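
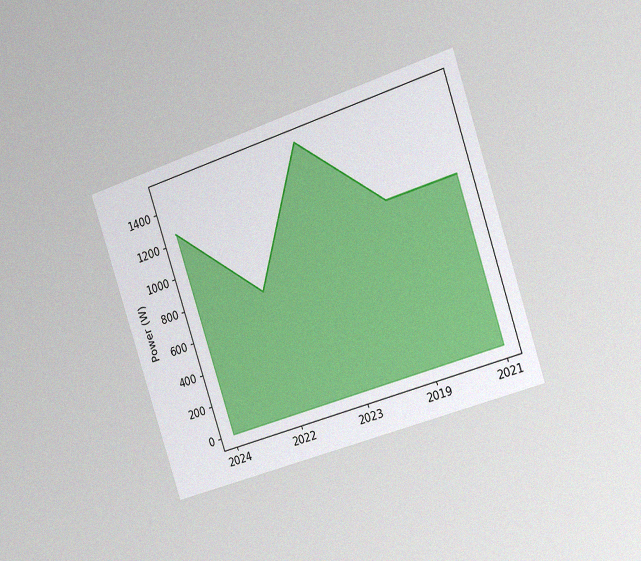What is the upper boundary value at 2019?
The chart is tilted about 18° counter-clockwise and viewed slightly from the right, with some photo noise. At 2019 the upper boundary is at 1000W.

1000W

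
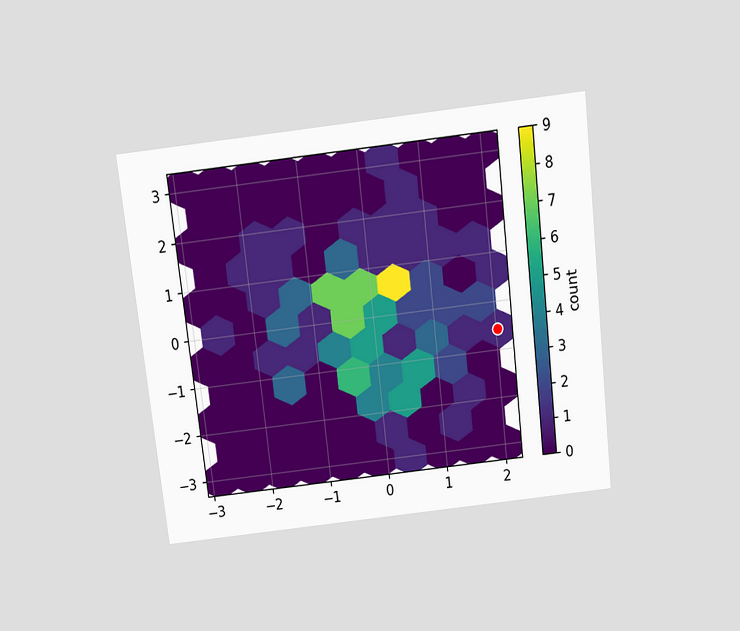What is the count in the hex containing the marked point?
The chart is tilted about 7° counter-clockwise and viewed slightly from above. The marked hex reads 1 on the colorbar.

1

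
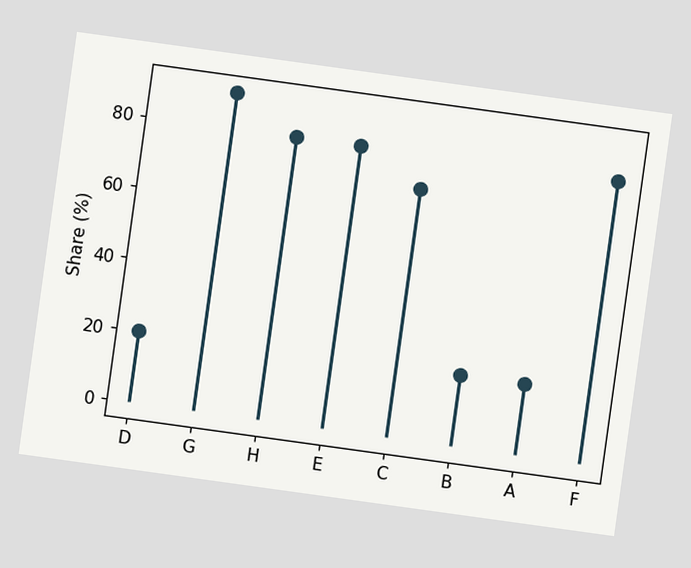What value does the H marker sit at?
80%

The chart is tilted about 8° clockwise. The H marker sits at 80%.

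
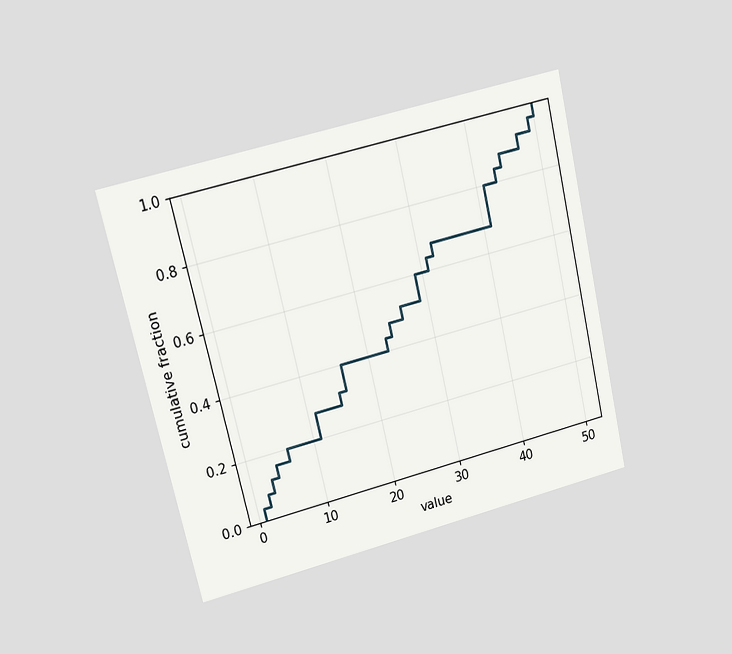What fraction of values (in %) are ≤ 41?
80%

The chart is tilted about 13° counter-clockwise and viewed at a slight angle. At x=41 the ECDF step is at 80%.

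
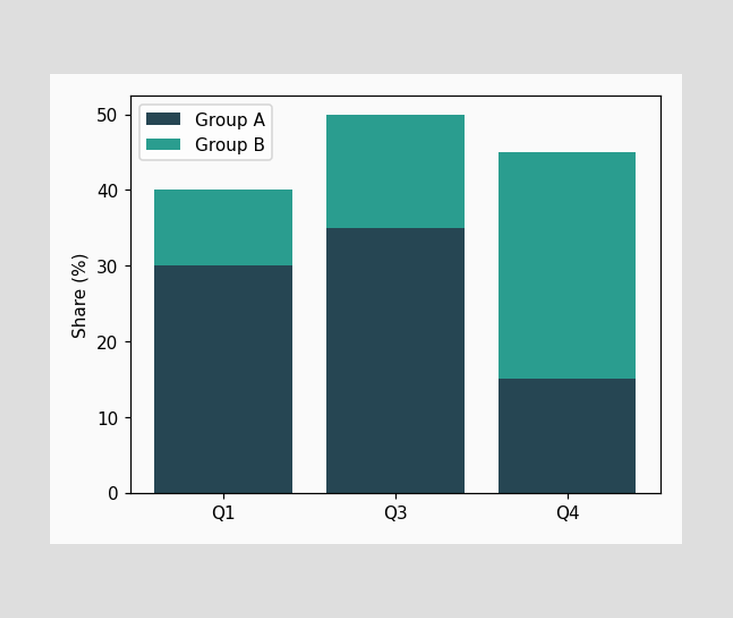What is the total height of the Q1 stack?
The Q1 stack's top reaches 40% on the y-axis.

40%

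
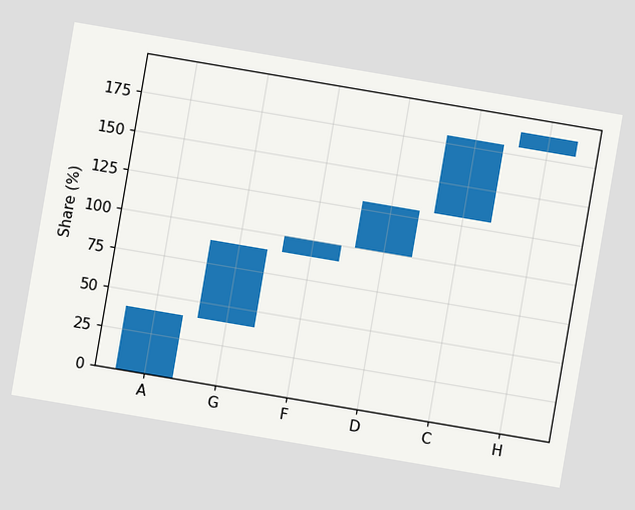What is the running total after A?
The chart is tilted about 10° clockwise. After A the running total reaches 40%.

40%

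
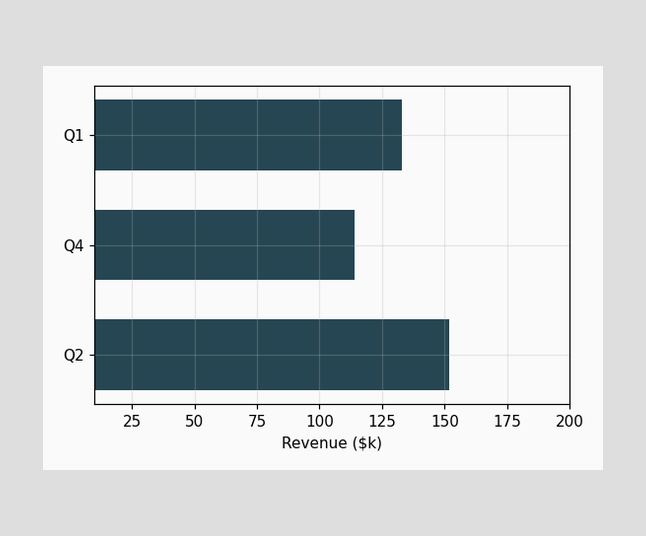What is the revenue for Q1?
Reading along the chart's x-axis, the Q1 bar reaches $133k.

$133k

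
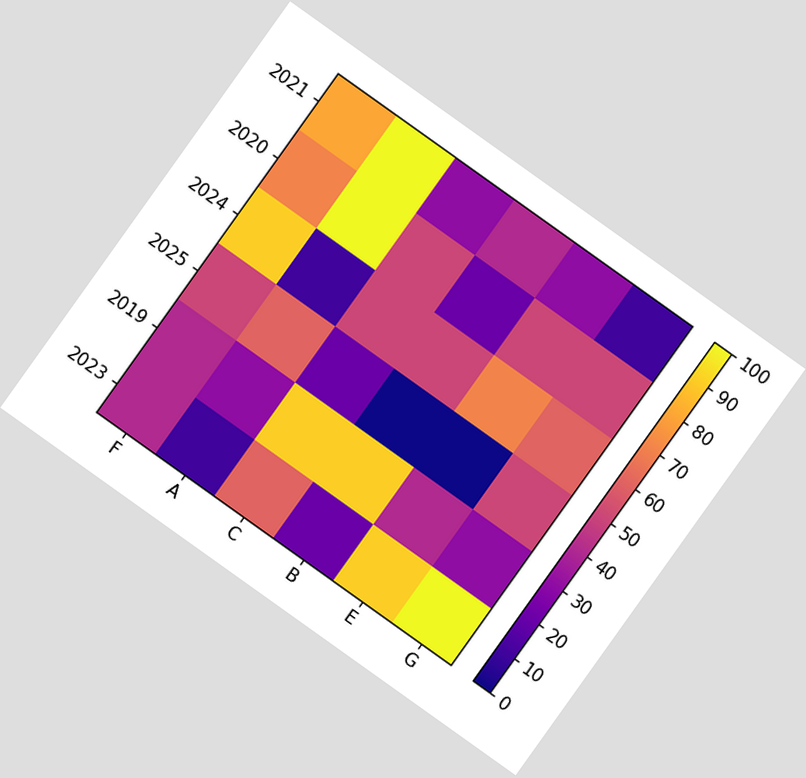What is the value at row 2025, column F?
The chart is tilted about 36° clockwise. Matching cell (2025, F) against the colorbar gives 50.

50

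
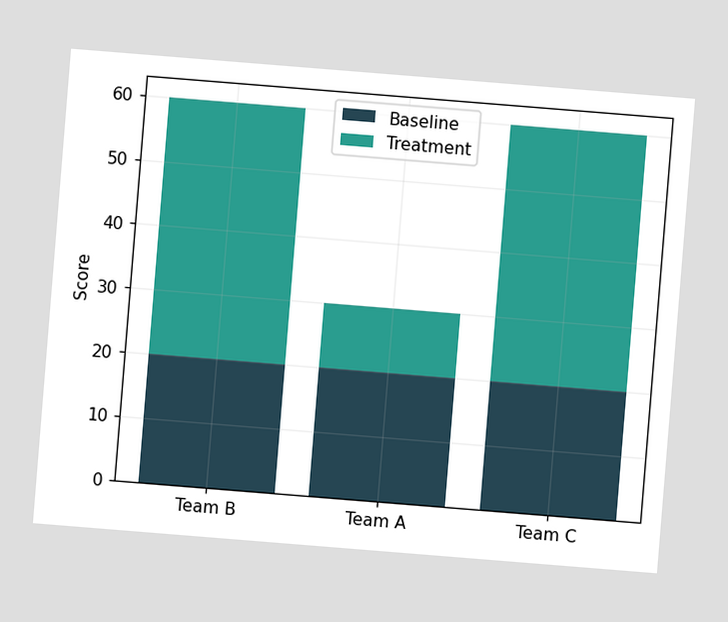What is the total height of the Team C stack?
60

The chart is tilted about 5° clockwise. The Team C stack's top reaches 60 on the y-axis.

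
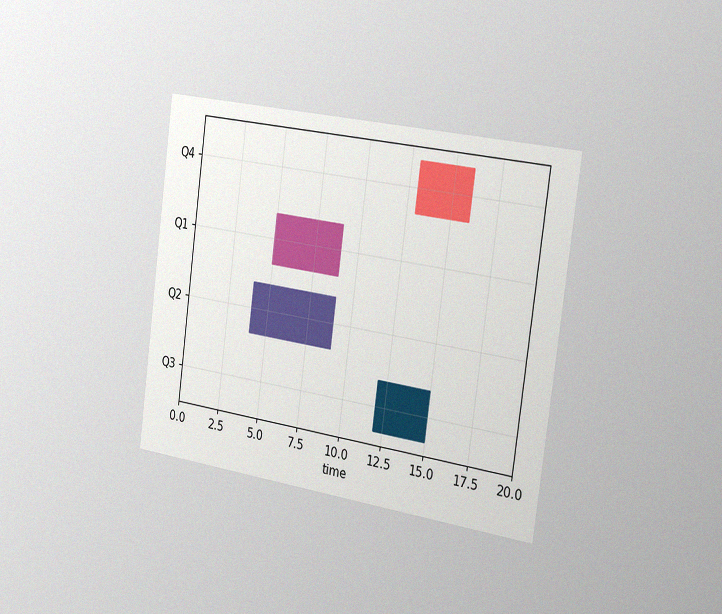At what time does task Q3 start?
12

The chart is tilted about 8° clockwise and viewed slightly from the right, with some photo noise. The Q3 bar begins at t=12.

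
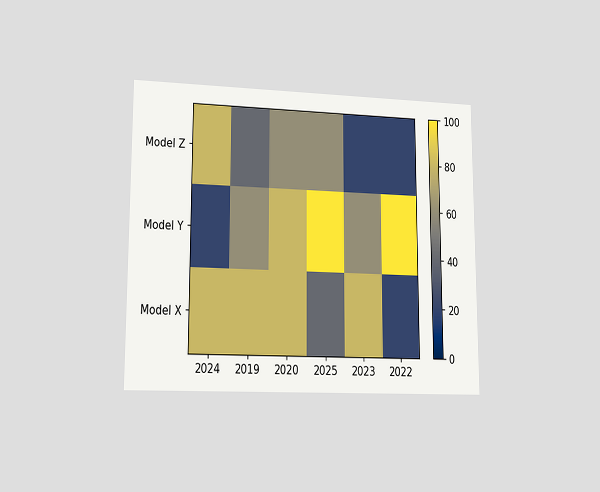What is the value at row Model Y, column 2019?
The chart is viewed at a slight angle. Matching cell (Model Y, 2019) against the colorbar gives 60.

60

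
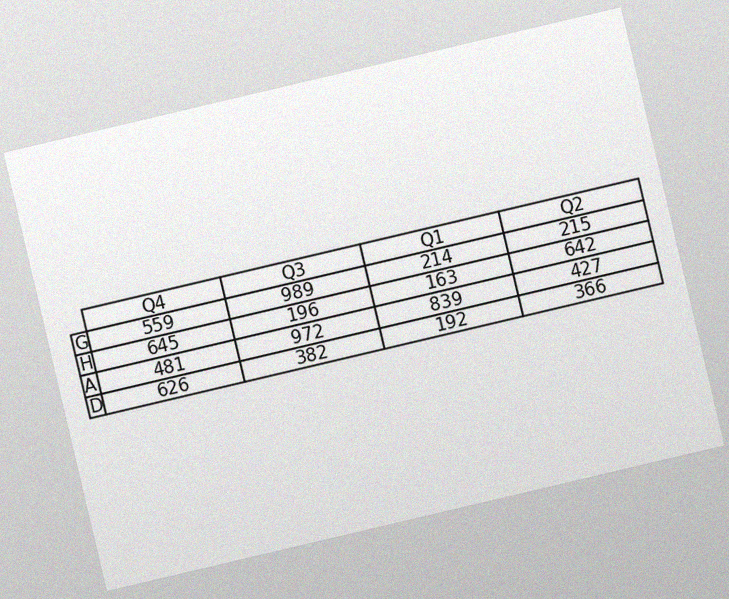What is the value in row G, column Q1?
The chart is tilted about 13° counter-clockwise, with some photo noise. The (G, Q1) cell reads 214.

214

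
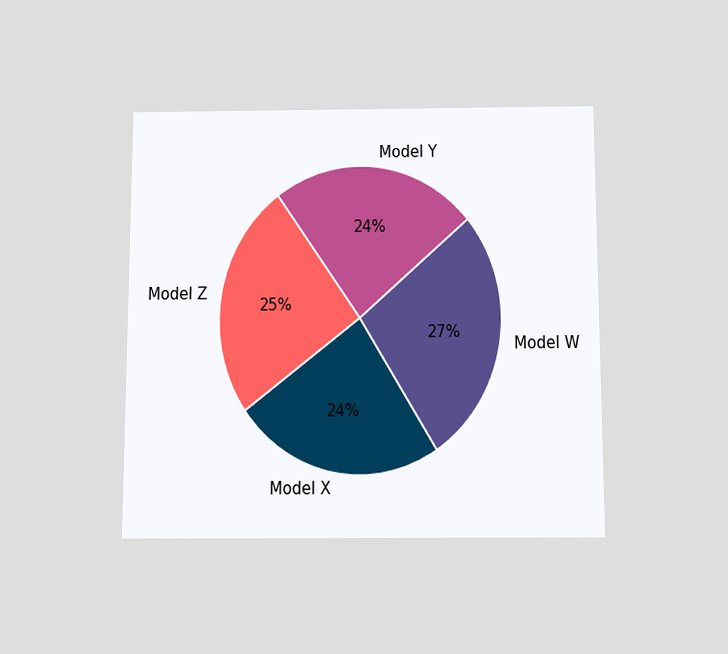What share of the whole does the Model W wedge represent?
27%

The chart is viewed slightly from below. The Model W slice takes up 27% of the pie.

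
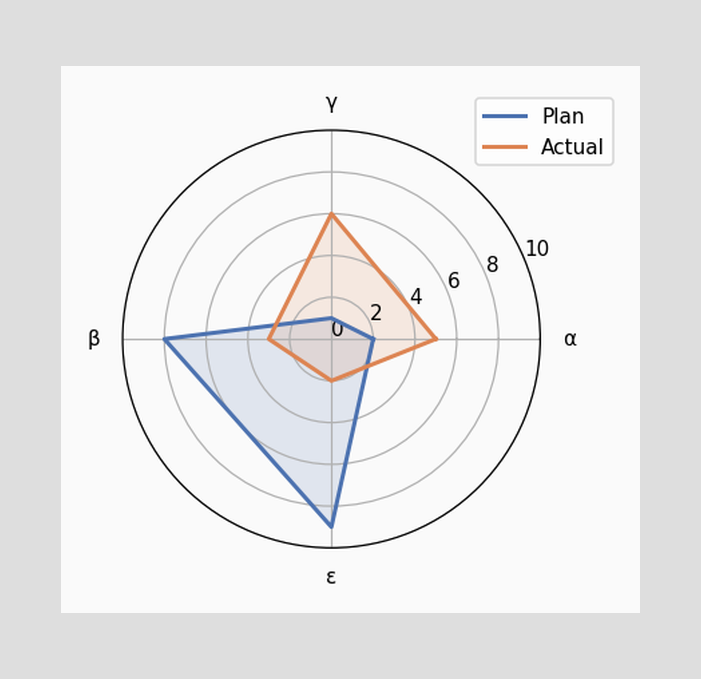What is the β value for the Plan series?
8

On the β axis, Plan reaches 8.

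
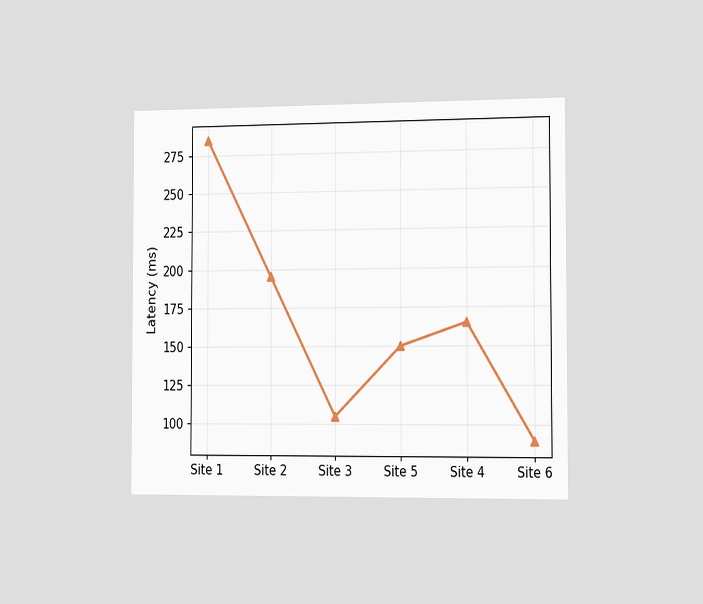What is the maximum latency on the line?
285ms

The chart is viewed slightly from the right. The highest point is at Site 1, and reading across to the y-axis gives 285ms.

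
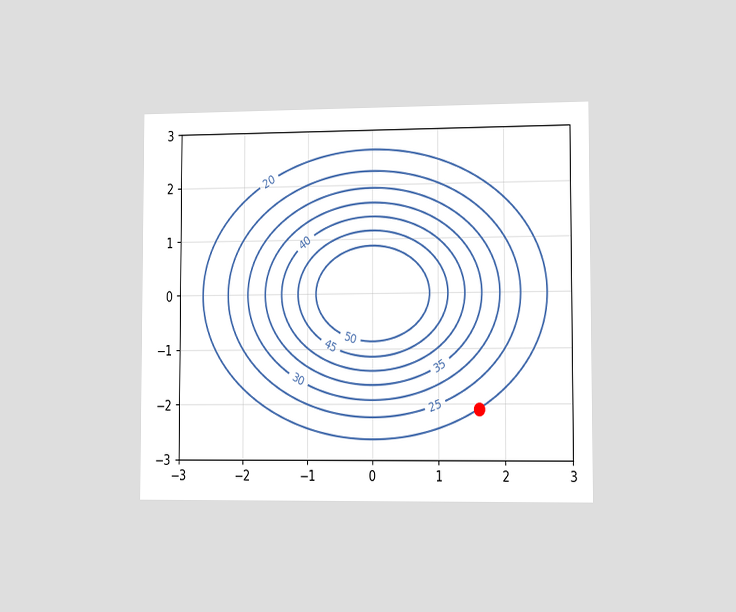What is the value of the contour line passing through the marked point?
20

The chart is viewed slightly from the right. The marked point sits on the contour labelled 20.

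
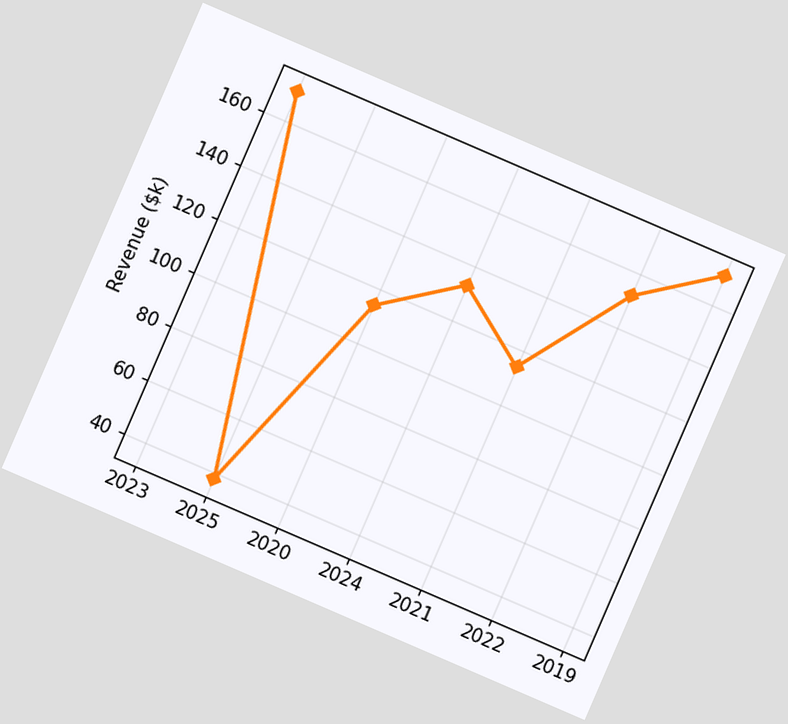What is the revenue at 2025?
The chart is tilted about 23° clockwise. At 2025, the line is at $38k.

$38k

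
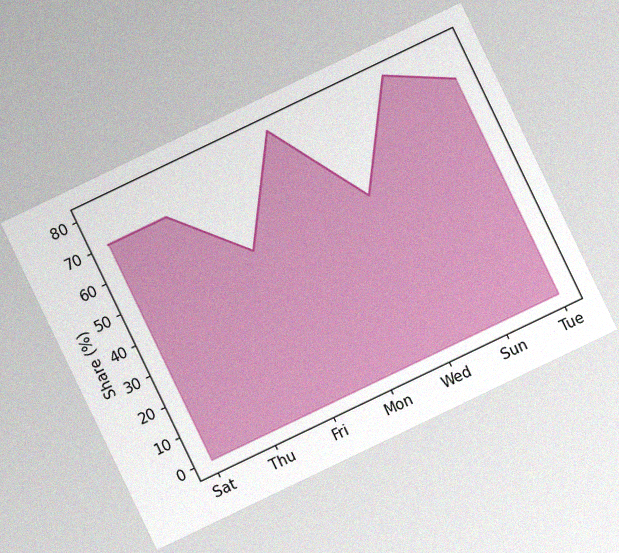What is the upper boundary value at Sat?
70%

The chart is tilted about 26° counter-clockwise, with some photo noise. At Sat the upper boundary is at 70%.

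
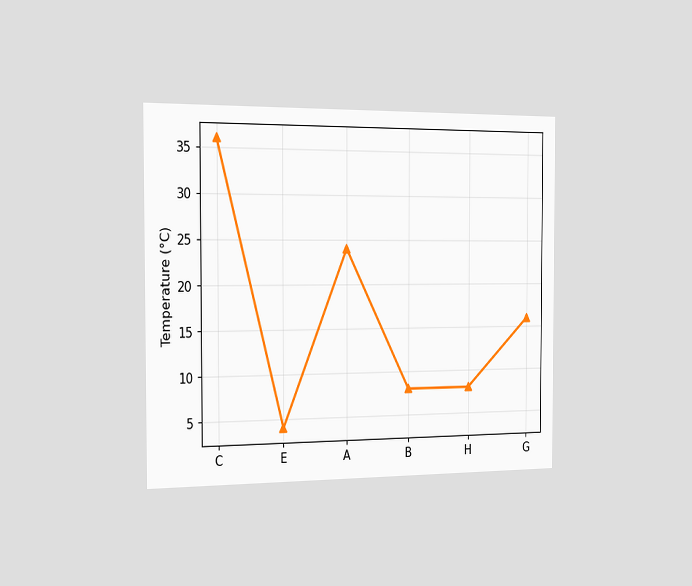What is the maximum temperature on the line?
The chart is viewed slightly from the left. The highest point is at C, and reading across to the y-axis gives 36°C.

36°C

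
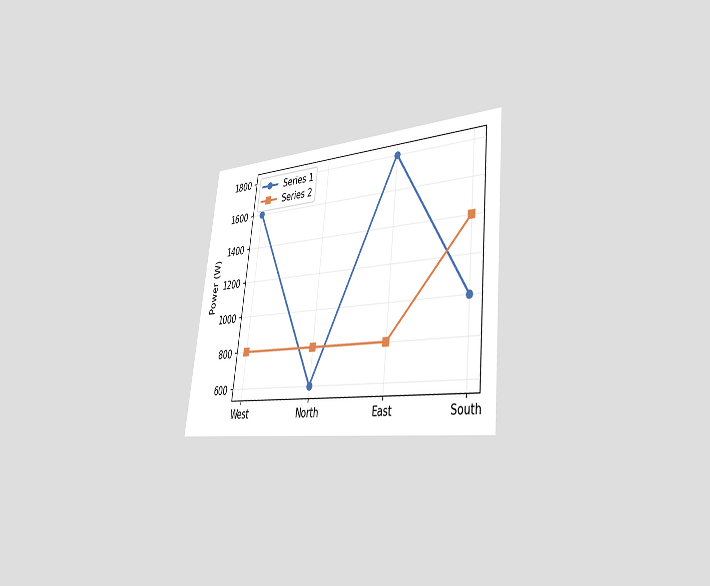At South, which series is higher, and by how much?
The chart is tilted about 7° clockwise and viewed slightly from the right. At South, Series 2 sits above the other line by 400W.

Series 2, by 400W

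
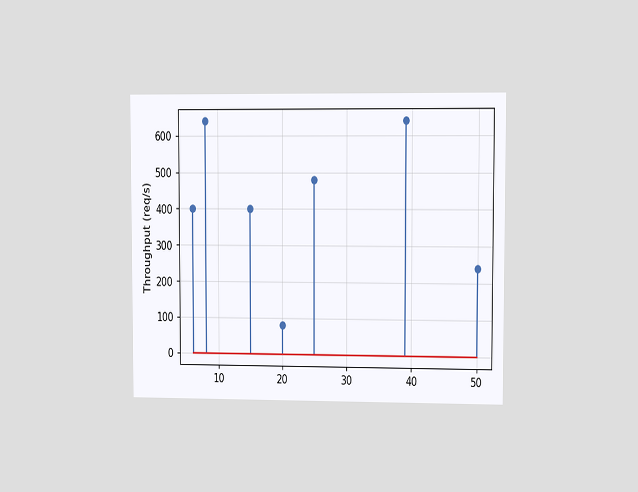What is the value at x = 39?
640req/s

The chart is viewed at a slight angle. The stem at x=39 reaches 640req/s.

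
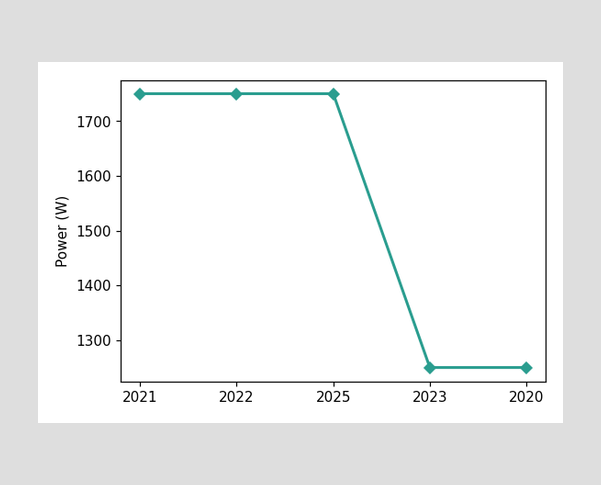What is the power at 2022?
At 2022, the line is at 1750W.

1750W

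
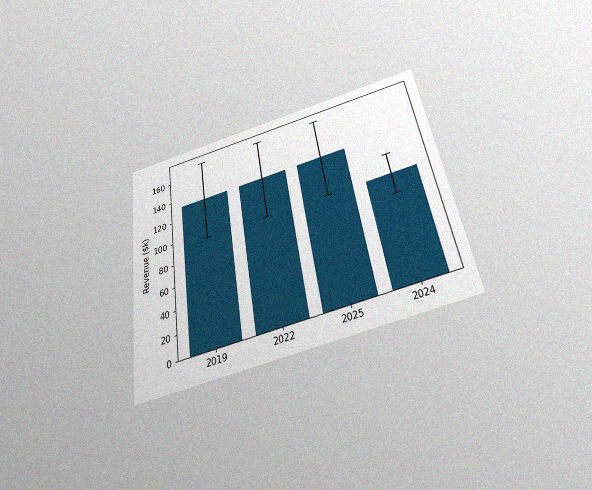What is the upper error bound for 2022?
$171k

The chart is tilted about 9° counter-clockwise and viewed slightly from below, with some photo noise. The 2022 bar's upper whisker reaches $171k.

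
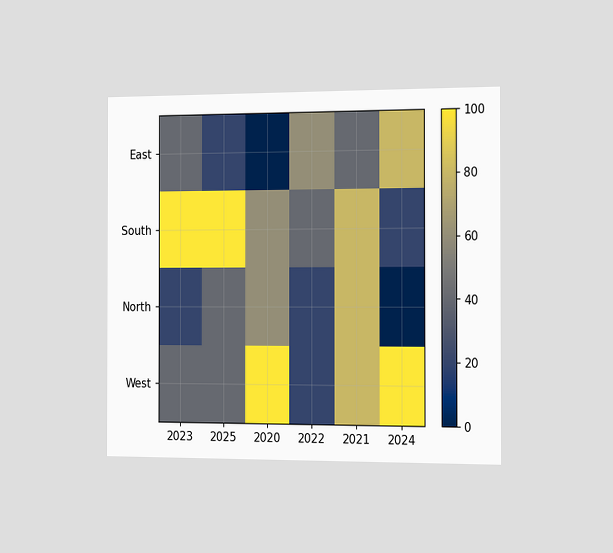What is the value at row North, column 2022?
The chart is viewed slightly from the right. Matching cell (North, 2022) against the colorbar gives 20.

20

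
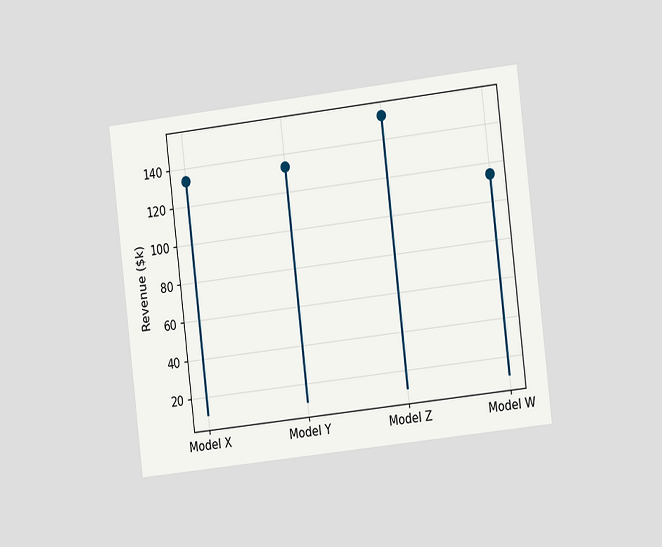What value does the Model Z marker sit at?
$152k

The chart is tilted about 7° counter-clockwise and viewed slightly from the right. The Model Z marker sits at $152k.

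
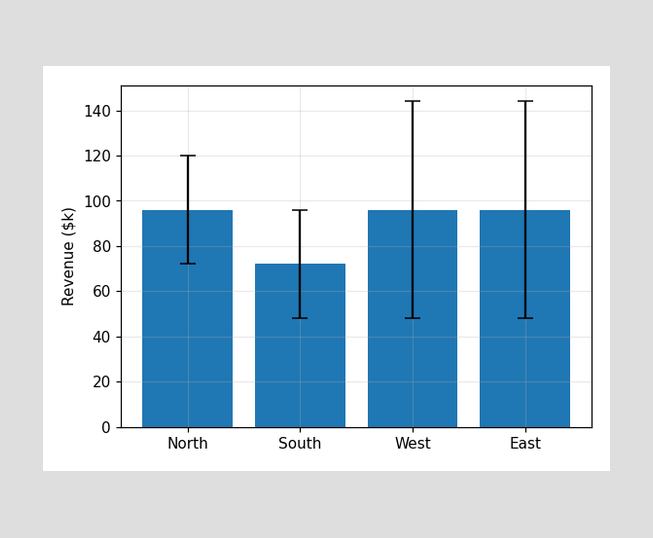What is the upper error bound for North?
$120k

The North bar's upper whisker reaches $120k.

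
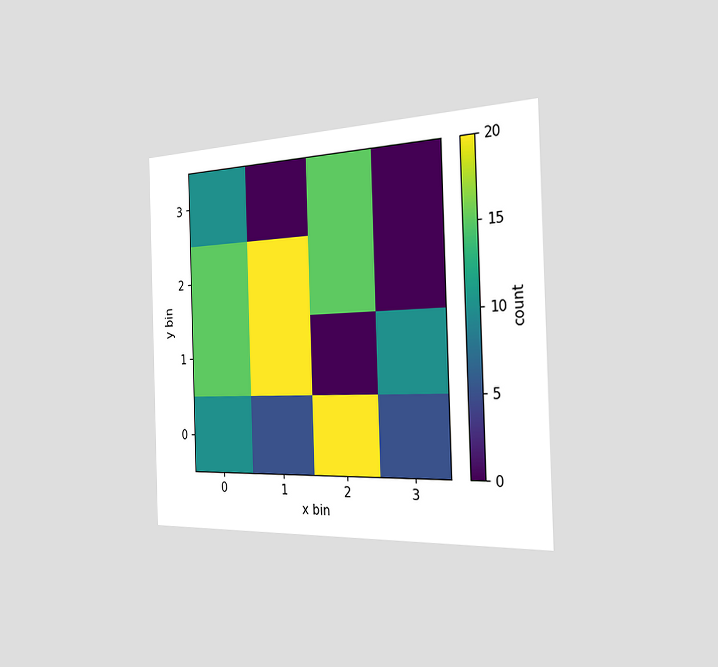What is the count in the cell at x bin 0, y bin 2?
The chart is viewed slightly from the right. Matching the cell (0, 2) against the colorbar gives 15.

15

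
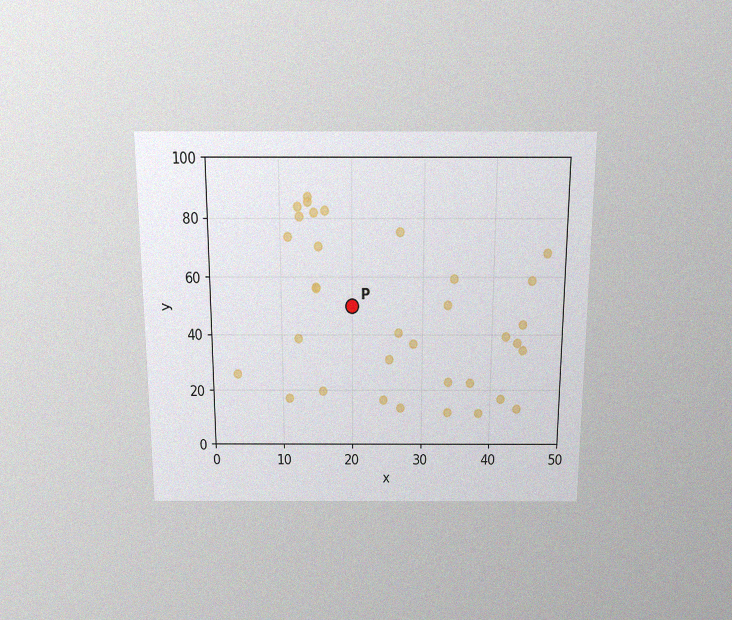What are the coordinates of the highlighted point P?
The chart is viewed slightly from above, with some photo noise. Following the gridlines from P to each axis, P sits at (20, 50).

(20, 50)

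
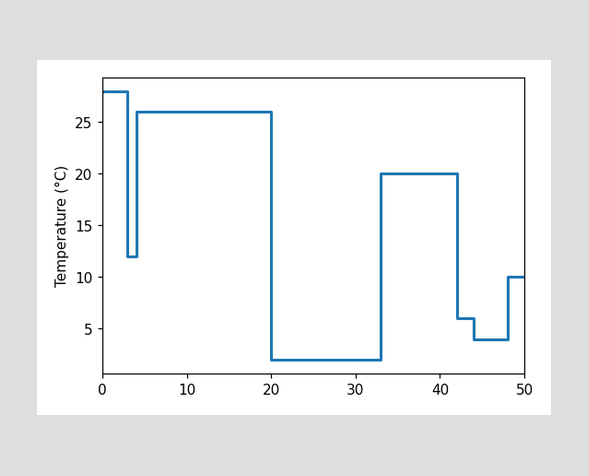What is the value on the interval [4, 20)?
On [4, 20) the step sits at 26°C.

26°C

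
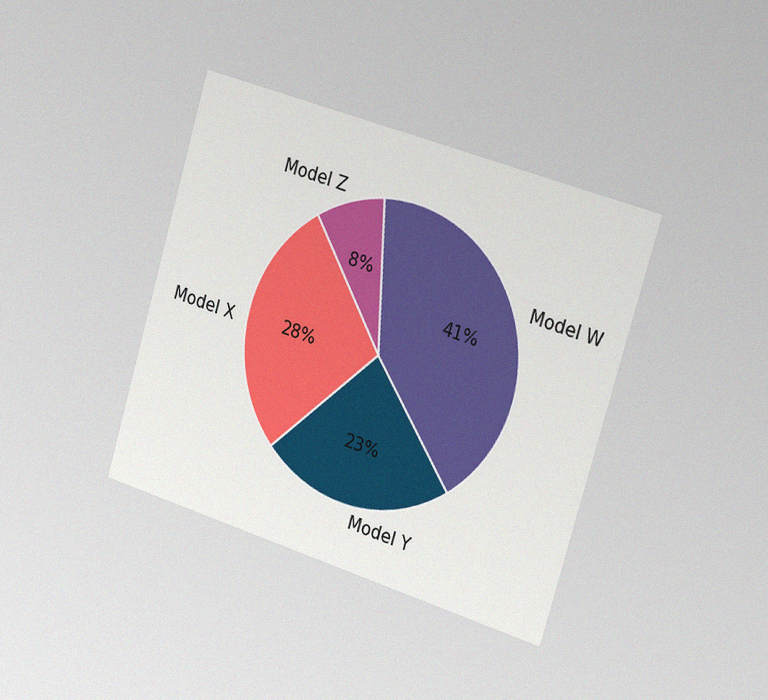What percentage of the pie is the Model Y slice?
The chart is tilted about 17° clockwise and viewed slightly from the right, with some photo noise. The Model Y slice takes up 23% of the pie.

23%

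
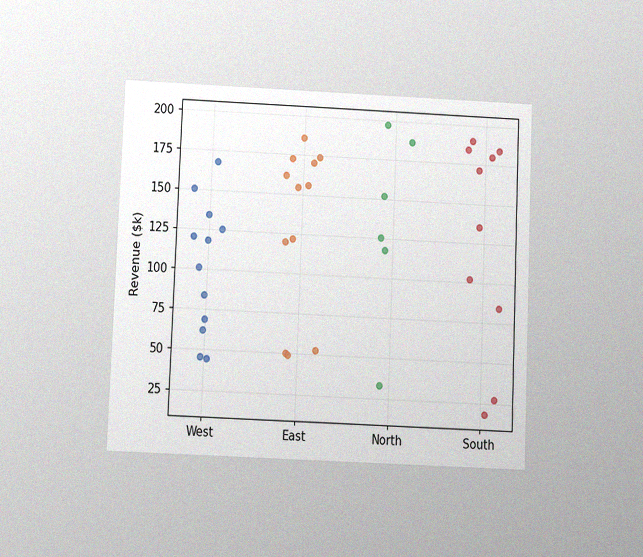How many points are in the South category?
10

The chart is tilted about 2° clockwise and viewed slightly from below, with some photo noise. Counting the markers in the South column gives 10.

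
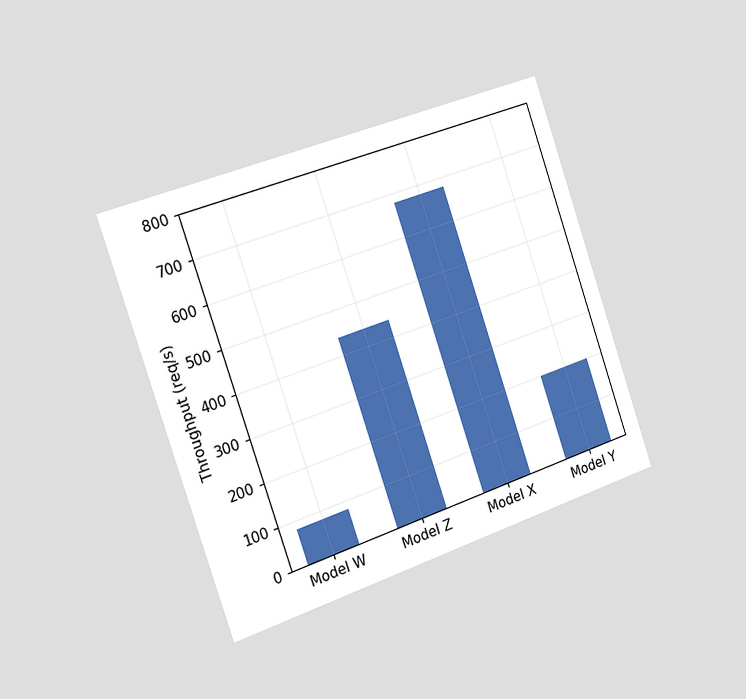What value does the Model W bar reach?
80req/s

The chart is tilted about 19° counter-clockwise and viewed slightly from the left. Reading along the chart's y-axis, the Model W bar reaches 80req/s.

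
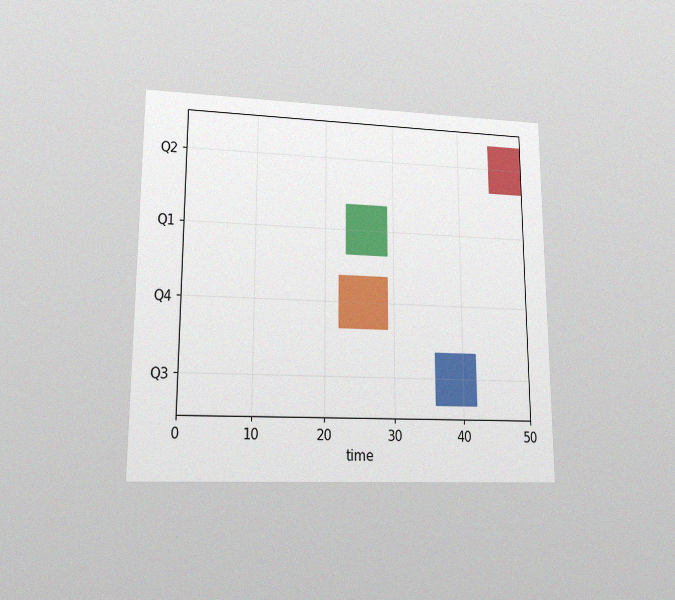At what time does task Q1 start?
The chart is viewed at a slight angle, with some photo noise. The Q1 bar begins at t=23.

23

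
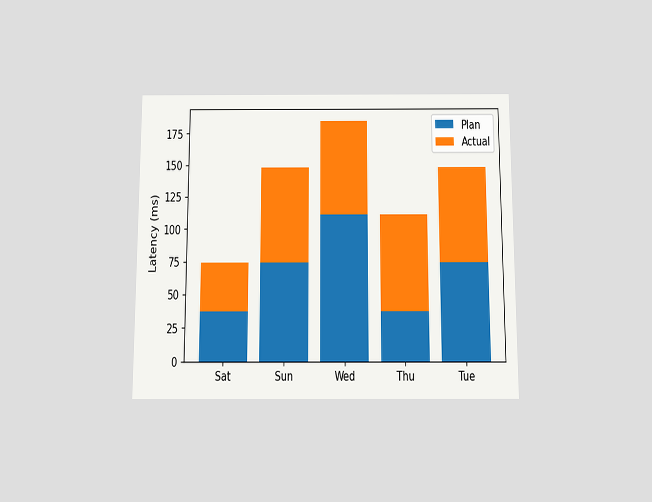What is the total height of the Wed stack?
185ms

The chart is viewed slightly from below. The Wed stack's top reaches 185ms on the y-axis.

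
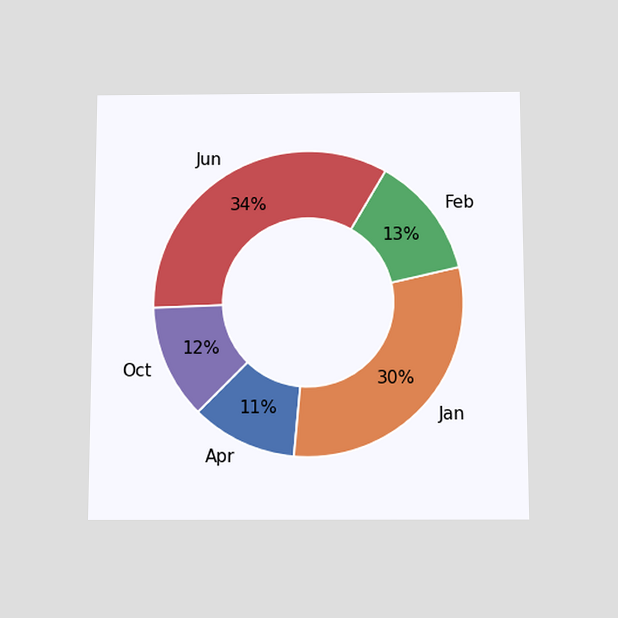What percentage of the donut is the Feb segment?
13%

The chart is viewed slightly from below. The Feb segment takes up 13% of the ring.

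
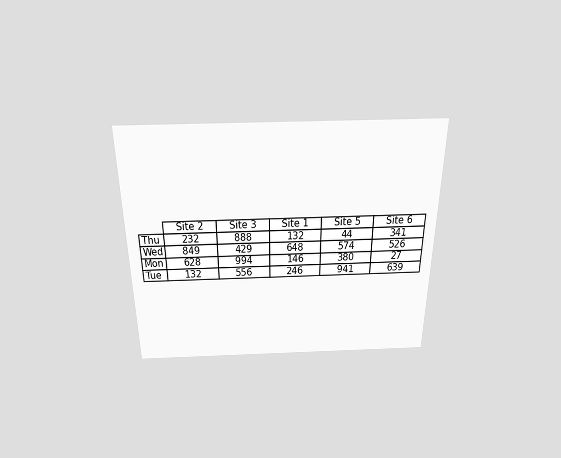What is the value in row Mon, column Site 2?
628

The chart is viewed slightly from above. The (Mon, Site 2) cell reads 628.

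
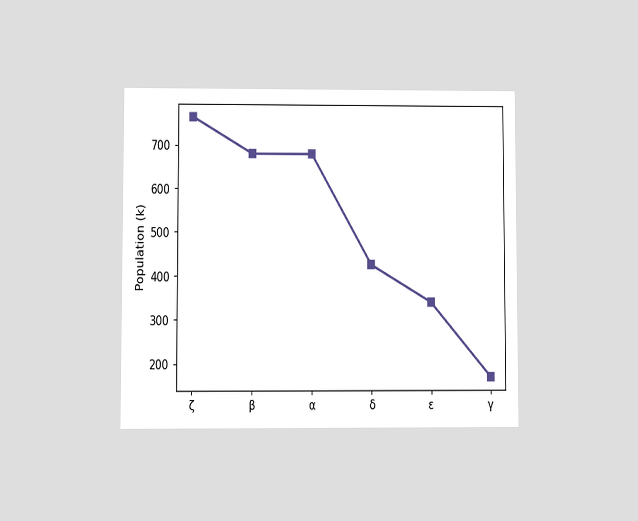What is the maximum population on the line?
765k

The chart is viewed at a slight angle. The highest point is at ζ, and reading across to the y-axis gives 765k.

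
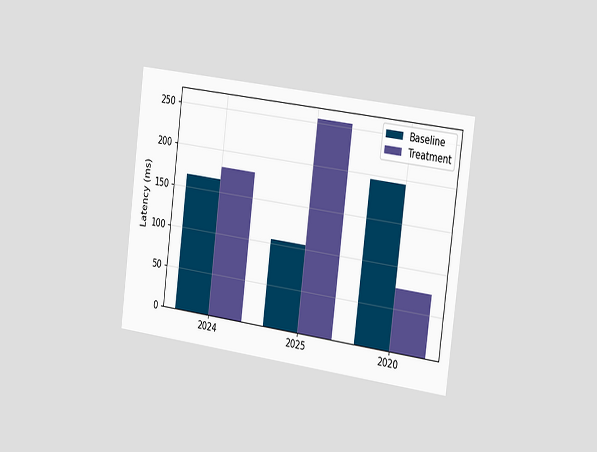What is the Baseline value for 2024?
The chart is tilted about 7° clockwise and viewed slightly from the right. The Baseline bar at 2024 reaches 165ms on the y-axis.

165ms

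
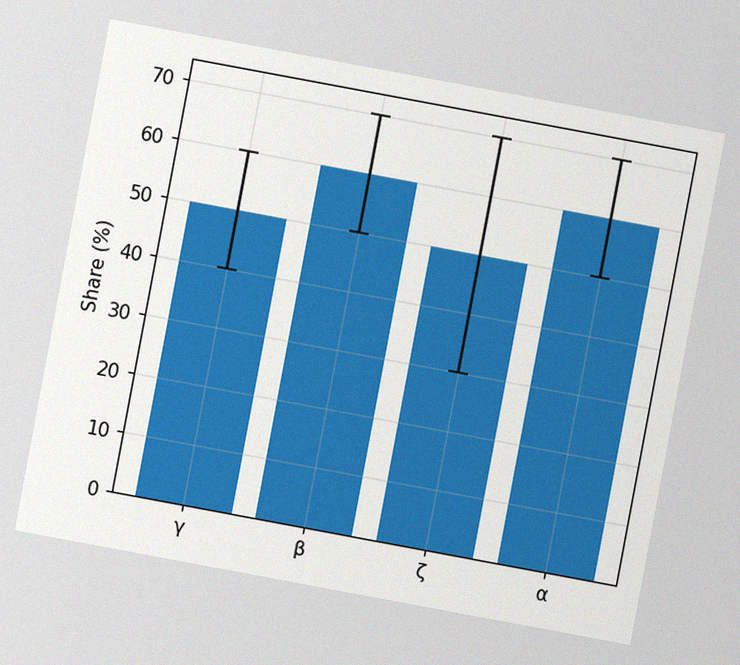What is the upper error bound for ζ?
The chart is tilted about 11° clockwise, with some photo noise. The ζ bar's upper whisker reaches 70%.

70%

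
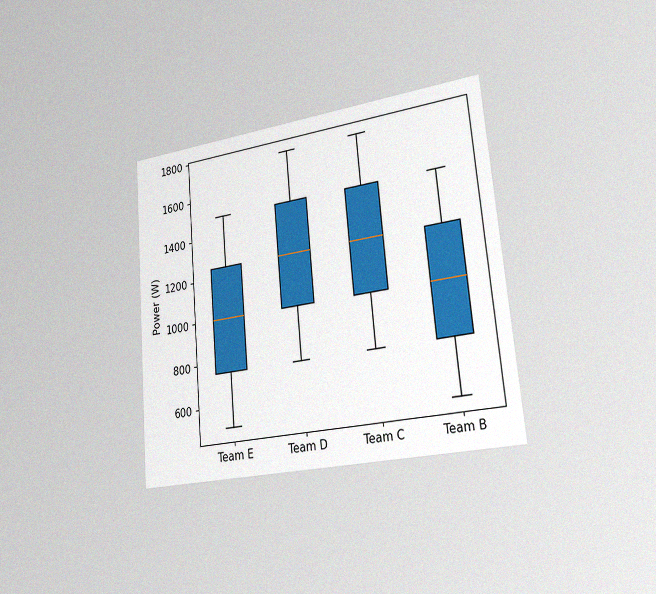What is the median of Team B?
1000W

The chart is tilted about 5° counter-clockwise and viewed slightly from the right, with some photo noise. The median line in the Team B box sits at 1000W.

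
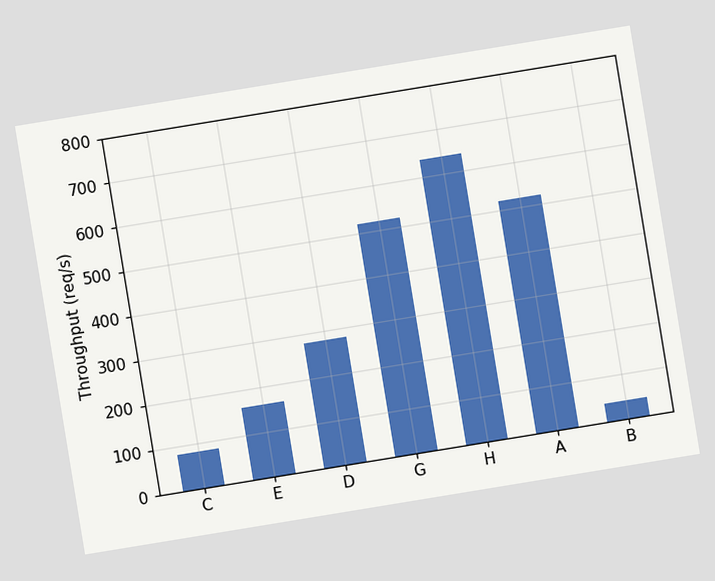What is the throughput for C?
80req/s

The chart is tilted about 9° counter-clockwise. Reading along the chart's y-axis, the C bar reaches 80req/s.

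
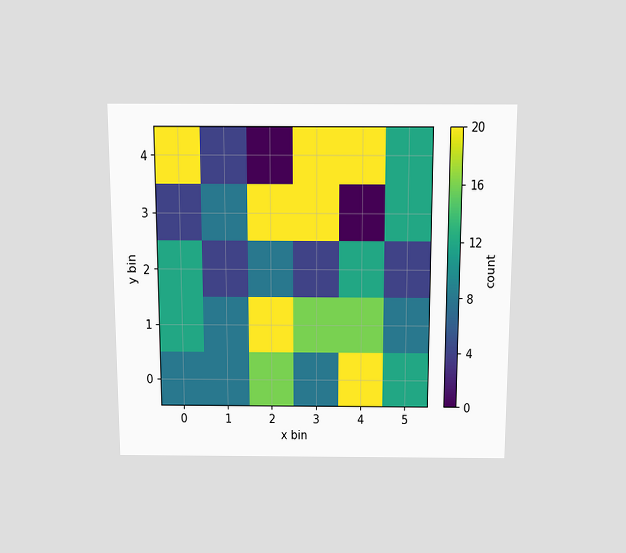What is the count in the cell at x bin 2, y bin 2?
8

The chart is viewed slightly from above. Matching the cell (2, 2) against the colorbar gives 8.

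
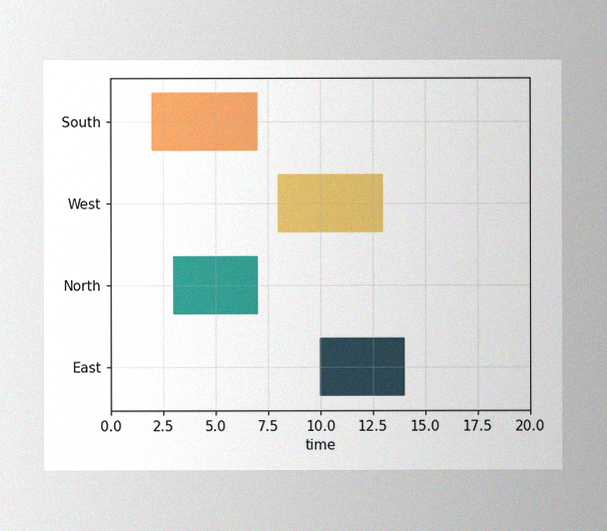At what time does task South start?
The image has some photo noise and uneven lighting. The South bar begins at t=2.

2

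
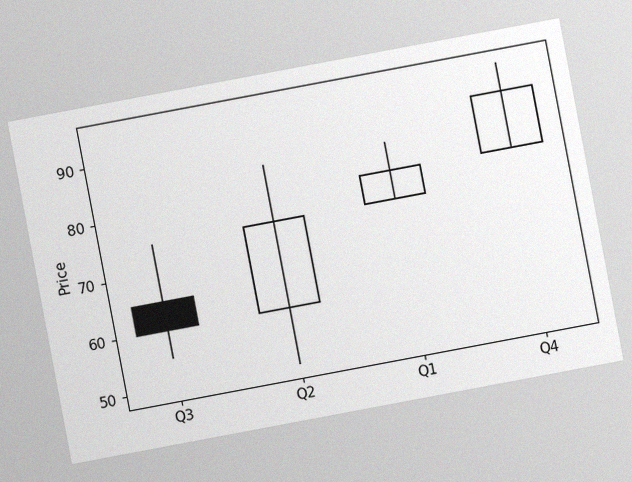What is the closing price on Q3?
The chart is tilted about 11° counter-clockwise, with some photo noise. The Q3 candle closes at 60.

60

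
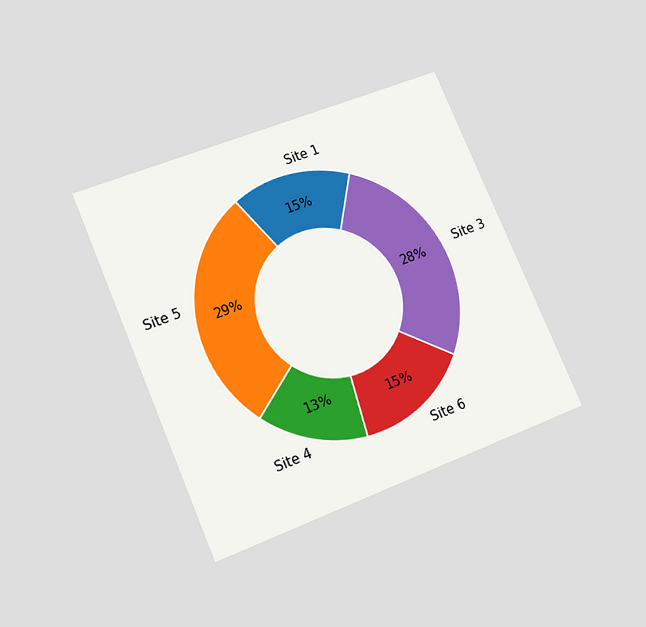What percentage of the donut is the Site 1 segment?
The chart is tilted about 23° counter-clockwise and viewed slightly from below. The Site 1 segment takes up 15% of the ring.

15%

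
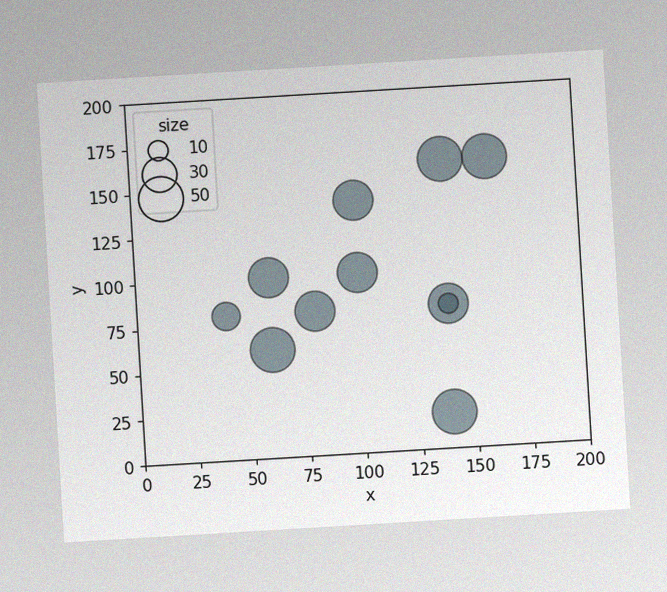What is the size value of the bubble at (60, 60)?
50

The chart is tilted about 3° counter-clockwise, with some photo noise. Matching the bubble at (60, 60) against the size legend gives 50.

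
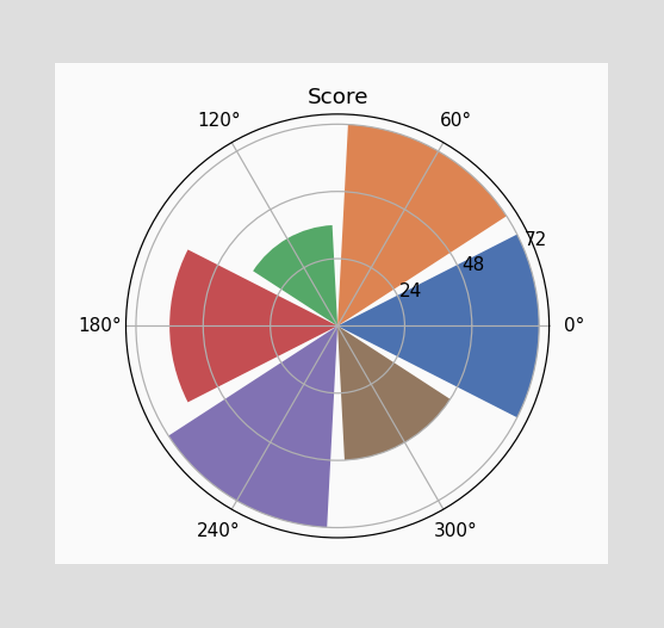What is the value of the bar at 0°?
72

The bar at 0° reaches 72 on the radial axis.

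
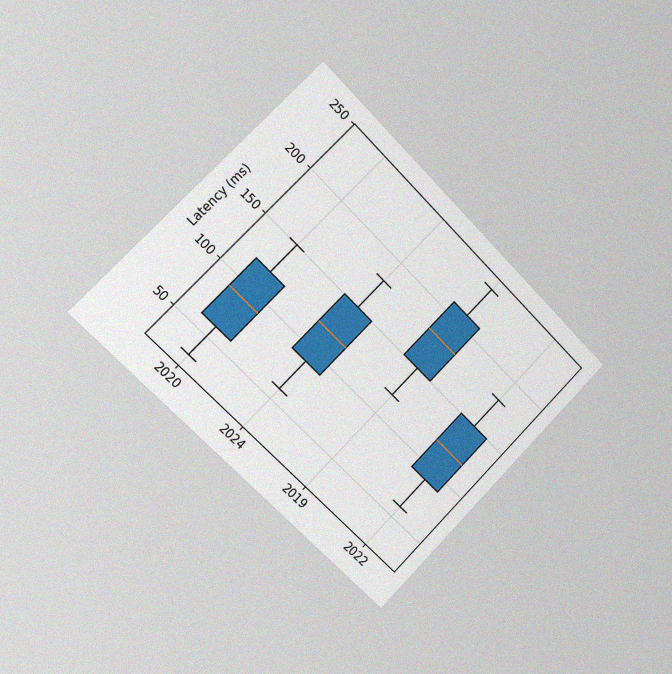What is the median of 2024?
120ms

The chart is tilted about 45° clockwise and viewed slightly from the left, with some photo noise. The median line in the 2024 box sits at 120ms.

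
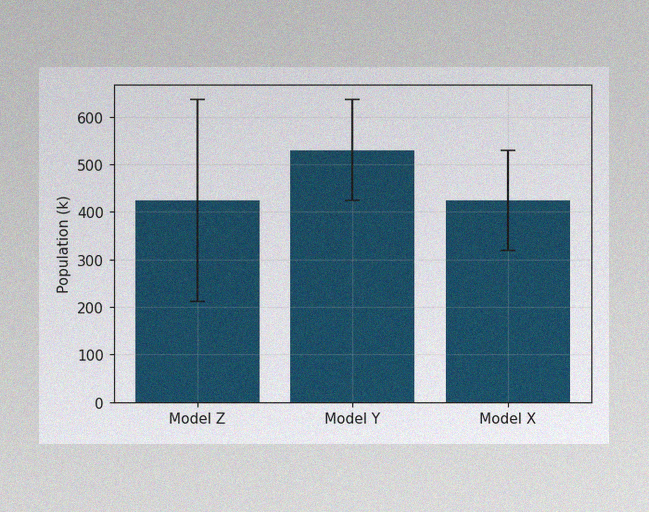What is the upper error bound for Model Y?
The image has some photo noise and uneven lighting. The Model Y bar's upper whisker reaches 636k.

636k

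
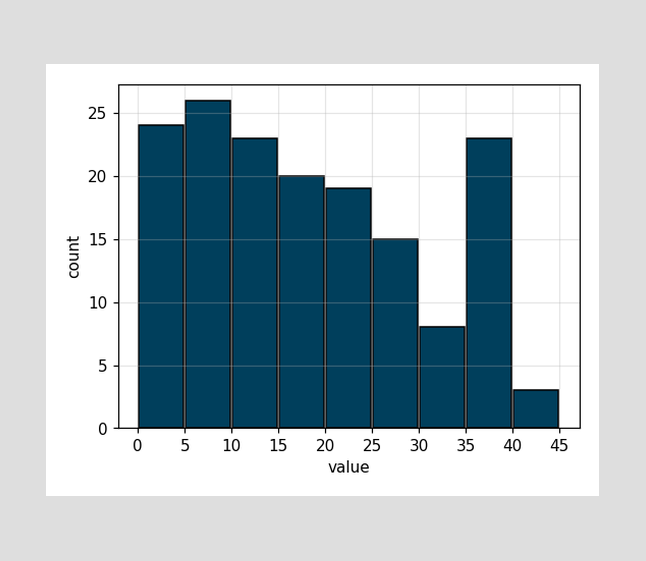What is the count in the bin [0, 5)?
The [0, 5) bin has height 24.

24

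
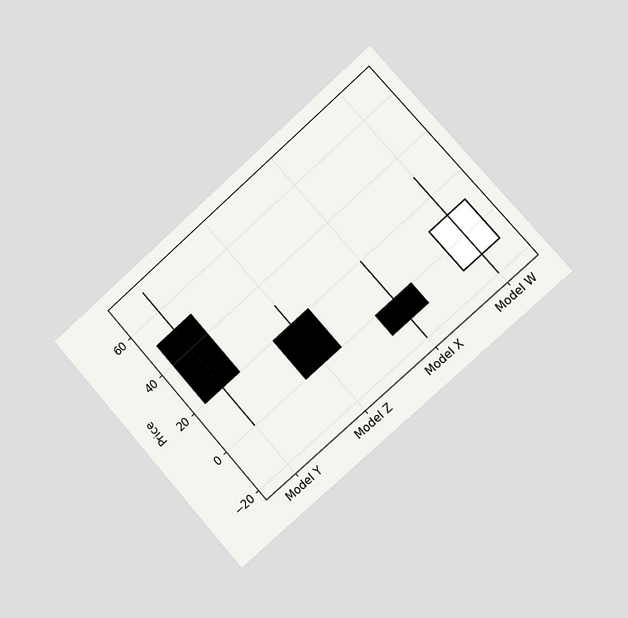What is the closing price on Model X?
-10

The chart is tilted about 42° counter-clockwise and viewed slightly from the right. The Model X candle closes at -10.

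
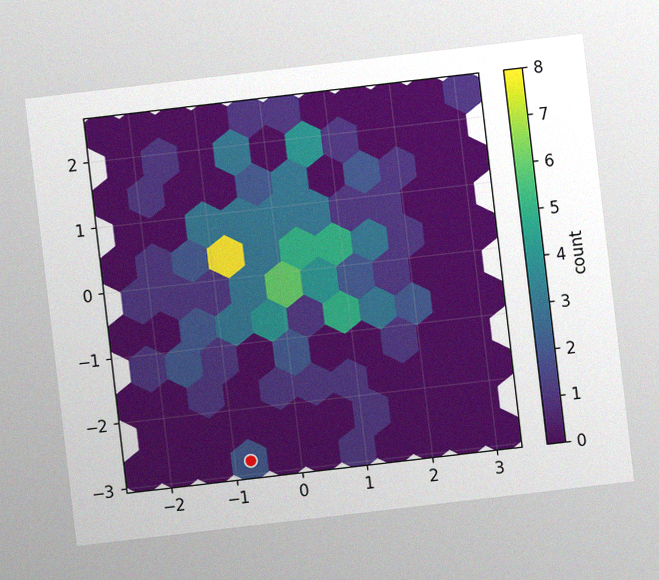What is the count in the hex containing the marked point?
The chart is tilted about 7° counter-clockwise, with some photo noise. The marked hex reads 2 on the colorbar.

2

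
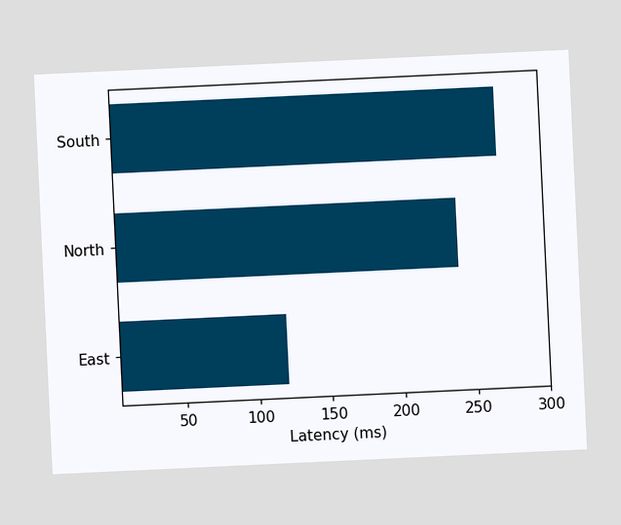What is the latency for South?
270ms

The chart is tilted about 3° counter-clockwise. Reading along the chart's x-axis, the South bar reaches 270ms.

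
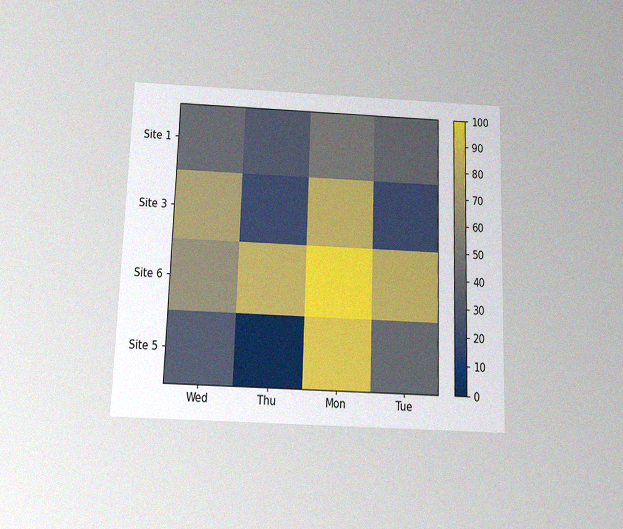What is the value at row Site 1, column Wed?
40

The chart is viewed slightly from below, with some photo noise. Matching cell (Site 1, Wed) against the colorbar gives 40.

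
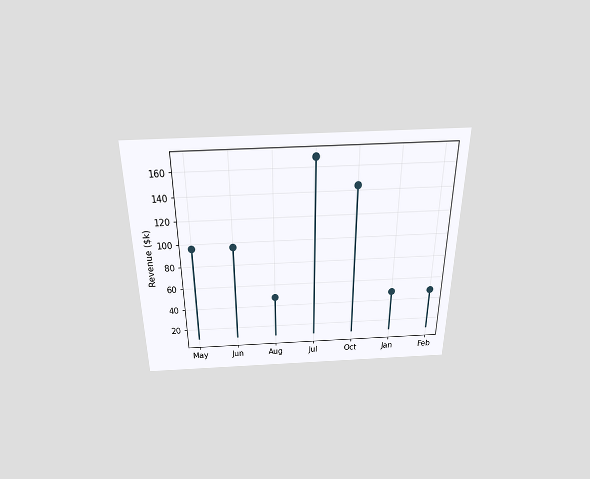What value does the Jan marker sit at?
The chart is viewed slightly from above. The Jan marker sits at $48k.

$48k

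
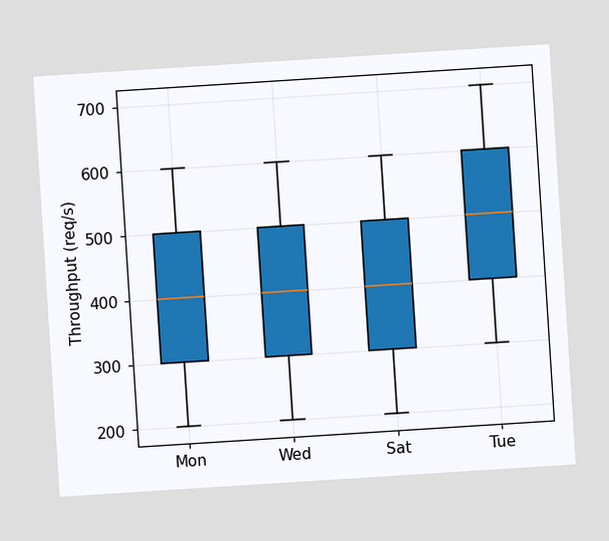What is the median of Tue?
The chart is tilted about 4° counter-clockwise. The median line in the Tue box sits at 500req/s.

500req/s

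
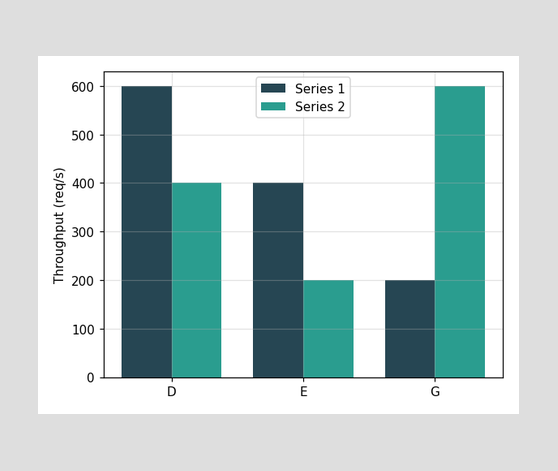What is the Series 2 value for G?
The Series 2 bar at G reaches 600req/s on the y-axis.

600req/s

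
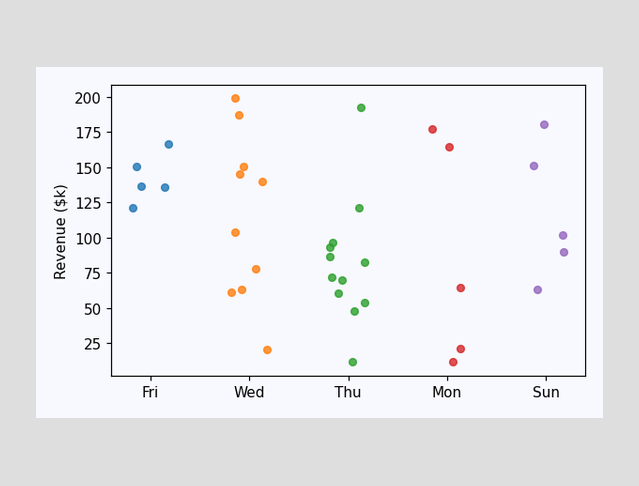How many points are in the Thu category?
Counting the markers in the Thu column gives 12.

12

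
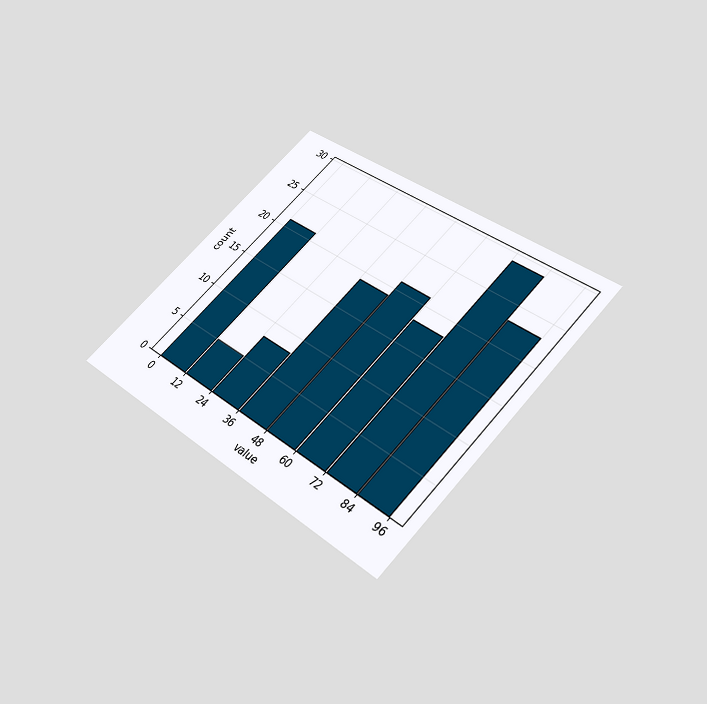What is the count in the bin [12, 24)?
5

The chart is tilted about 43° clockwise and viewed slightly from below. The [12, 24) bin has height 5.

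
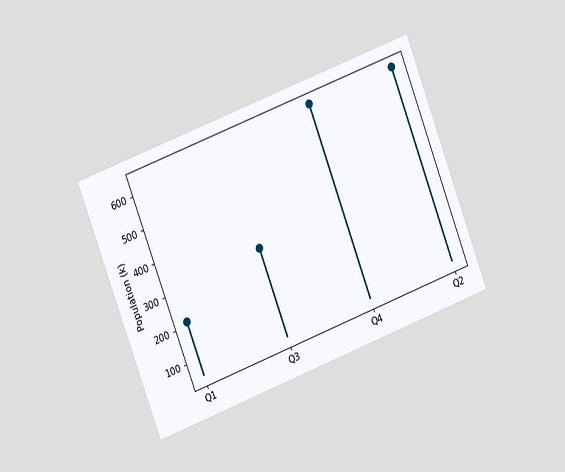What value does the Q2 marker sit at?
The chart is tilted about 21° counter-clockwise and viewed slightly from the left. The Q2 marker sits at 636k.

636k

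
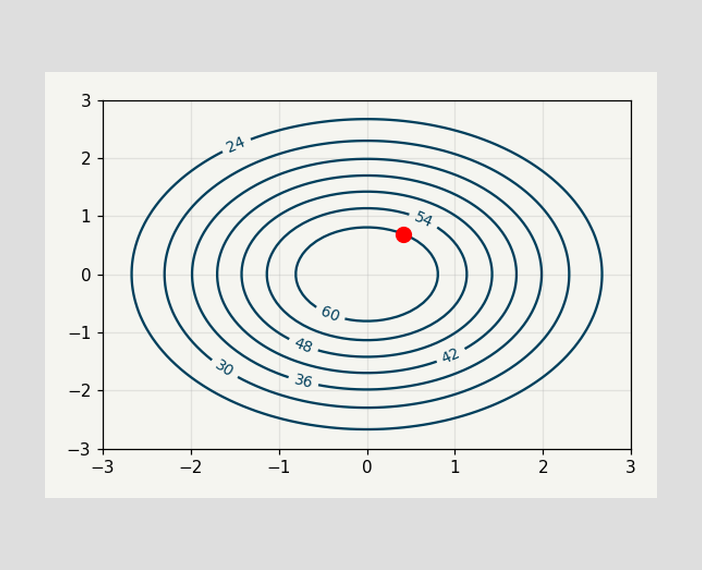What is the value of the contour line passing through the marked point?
The marked point sits on the contour labelled 60.

60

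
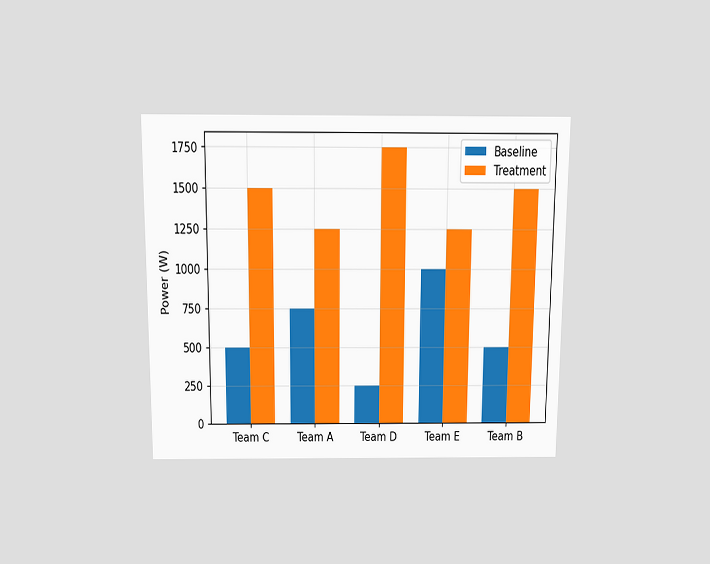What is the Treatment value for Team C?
The chart is viewed slightly from above. The Treatment bar at Team C reaches 1500W on the y-axis.

1500W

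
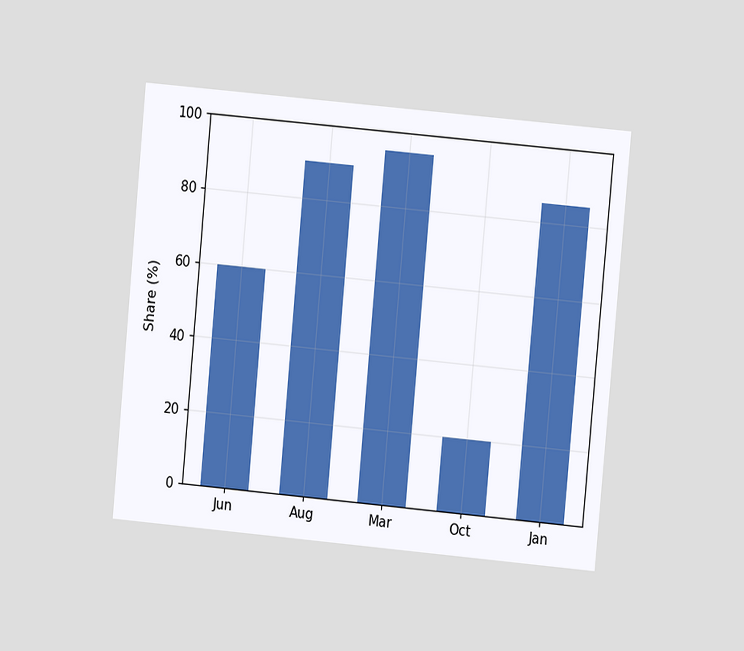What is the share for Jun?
60%

The chart is tilted about 5° clockwise and viewed at a slight angle. Reading along the chart's y-axis, the Jun bar reaches 60%.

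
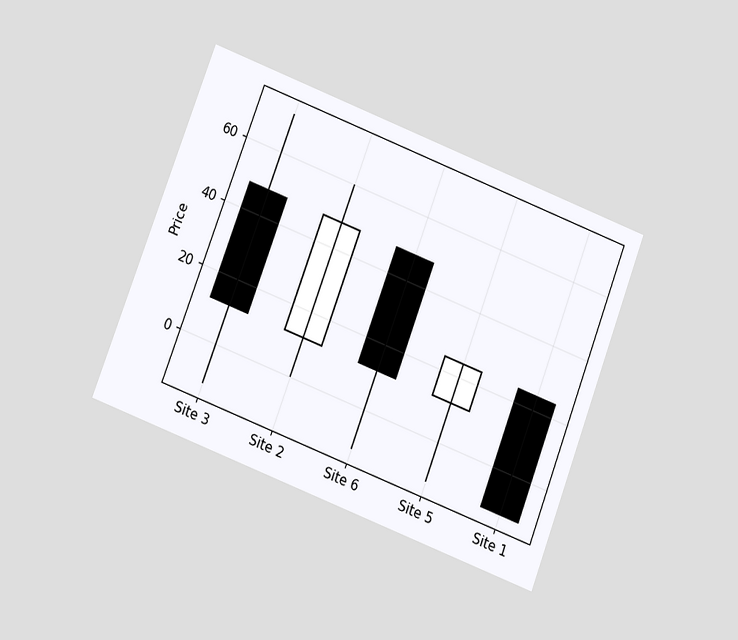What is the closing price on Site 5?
The chart is tilted about 21° clockwise and viewed slightly from below. The Site 5 candle closes at 24.

24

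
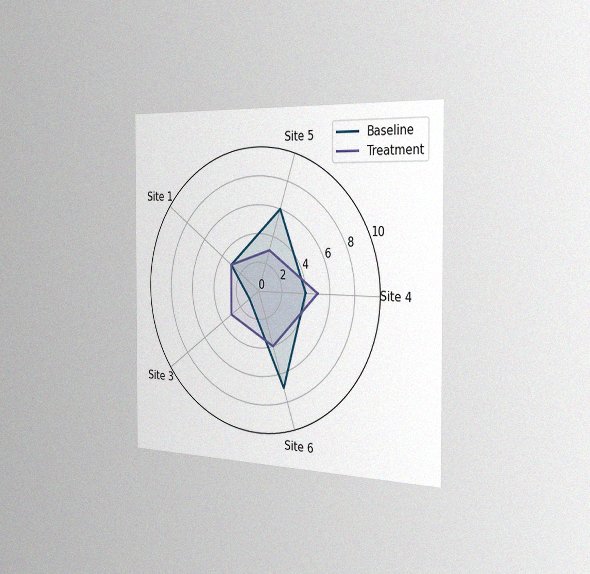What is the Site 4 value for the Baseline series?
The chart is viewed slightly from the right, with some photo noise. On the Site 4 axis, Baseline reaches 4.

4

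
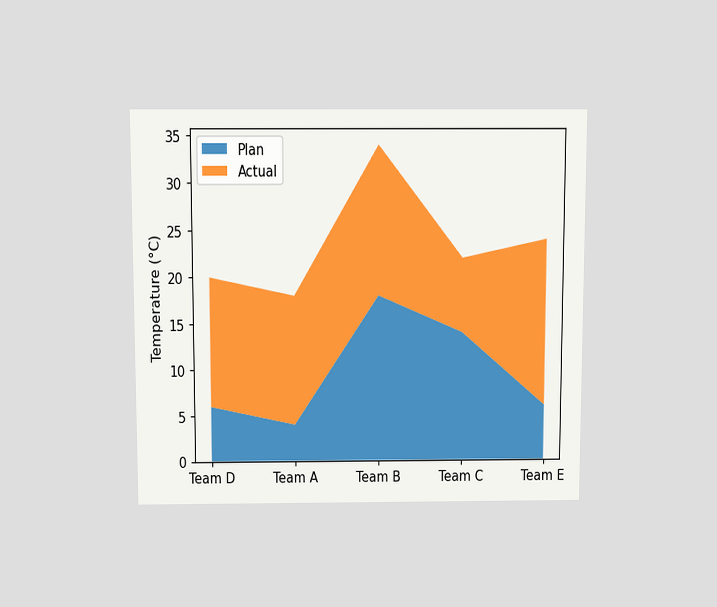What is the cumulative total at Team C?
22°C

The chart is viewed slightly from above. The stacked total at Team C reaches 22°C.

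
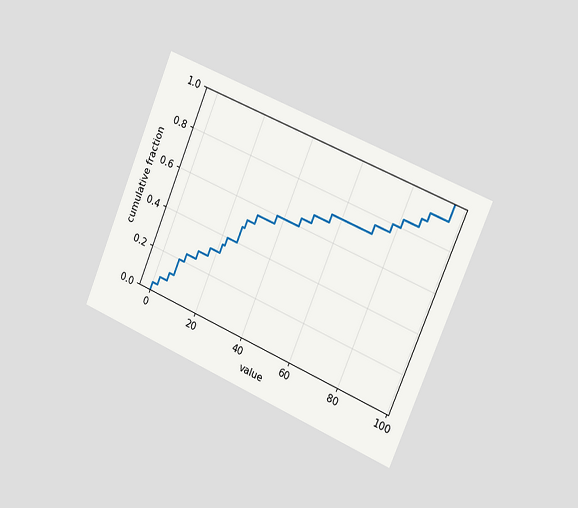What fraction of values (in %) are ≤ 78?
80%

The chart is tilted about 23° clockwise and viewed slightly from the right. At x=78 the ECDF step is at 80%.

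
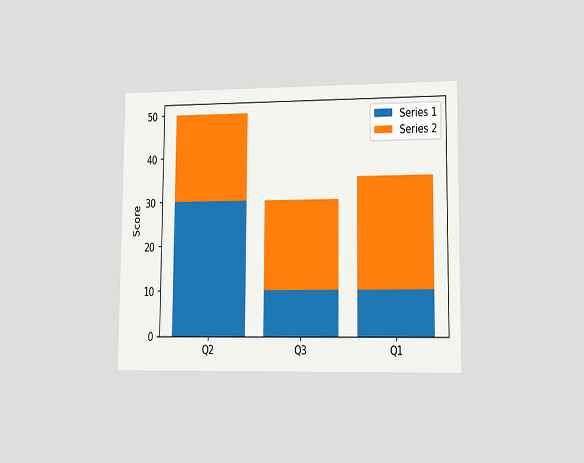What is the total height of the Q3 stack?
The chart is viewed at a slight angle. The Q3 stack's top reaches 30 on the y-axis.

30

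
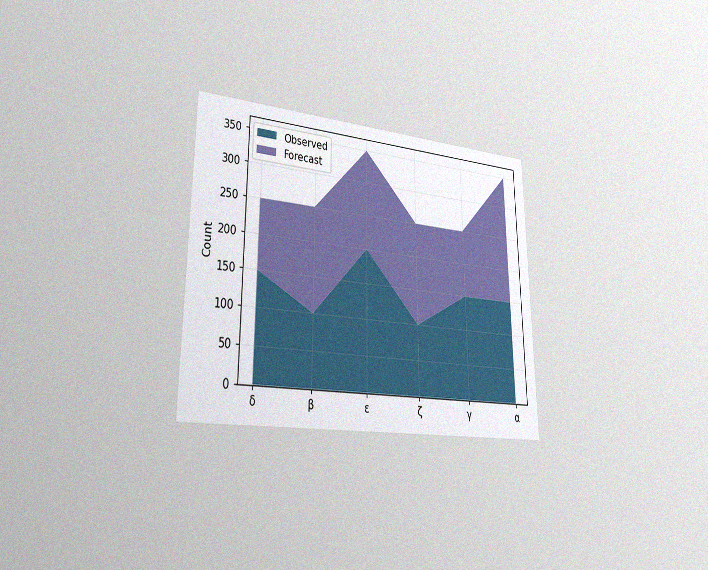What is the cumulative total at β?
The chart is viewed slightly from the left, with some photo noise. The stacked total at β reaches 250.

250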